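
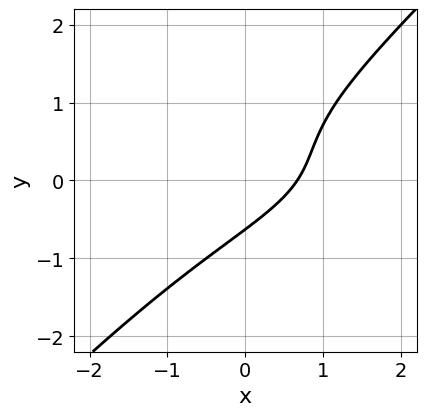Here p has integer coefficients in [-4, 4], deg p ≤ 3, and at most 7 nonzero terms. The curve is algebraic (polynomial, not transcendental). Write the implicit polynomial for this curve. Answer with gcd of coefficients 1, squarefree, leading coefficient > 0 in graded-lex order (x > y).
First, degree: a generic line meets the curve in up to 3 points, so deg p = 3.
Finally, putting this together gives p.

3*x*y^2 - 3*y^3 + 3*x - 2*y - 2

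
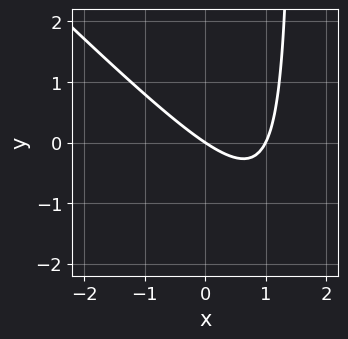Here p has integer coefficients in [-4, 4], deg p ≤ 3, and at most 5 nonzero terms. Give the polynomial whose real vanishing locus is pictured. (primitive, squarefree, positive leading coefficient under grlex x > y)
First, the degree is 2 — a generic line meets the curve in up to 2 points.
Then, against the integer gridlines: among the integer gridlines, it crosses the x-axis at x ∈ {0, 1}; it crosses the y-axis at the gridline y = 0.
Finally, putting this together gives p.

2*x^2 + 2*x*y - 2*x - 3*y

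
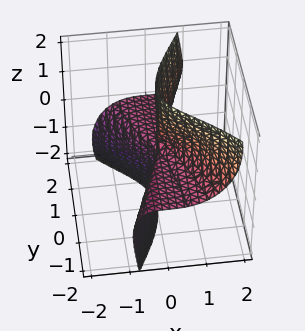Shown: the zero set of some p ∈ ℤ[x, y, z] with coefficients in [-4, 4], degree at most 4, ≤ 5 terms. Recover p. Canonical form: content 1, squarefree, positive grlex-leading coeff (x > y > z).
3*x^3 + 2*x*y*z + 3*x*z^2 - 2*y^2*z - x*z

1. The degree is 3 — a generic line meets the surface in up to 3 points.
2. From the visible intercepts: one x-axis crossing is at x = 0; every point of the y-axis in the box is on the surface; every point of the z-axis in the box is on the surface.
3. Together with the visible shape, these determine p as stated.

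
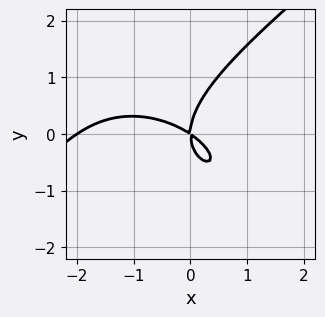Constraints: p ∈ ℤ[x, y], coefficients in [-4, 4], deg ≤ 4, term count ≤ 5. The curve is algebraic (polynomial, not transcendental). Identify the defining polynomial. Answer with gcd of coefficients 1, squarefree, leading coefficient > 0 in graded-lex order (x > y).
x^3 - 2*y^3 + 2*x^2 + 3*x*y

1. The degree is 3 — no degree-2 curve has this shape.
2. From the visible intercepts: among the integer gridlines, it crosses the x-axis at x ∈ {-2, 0}; it meets the y-axis at y = 0 (among the integer gridlines).
3. Assembling these constraints gives the stated polynomial.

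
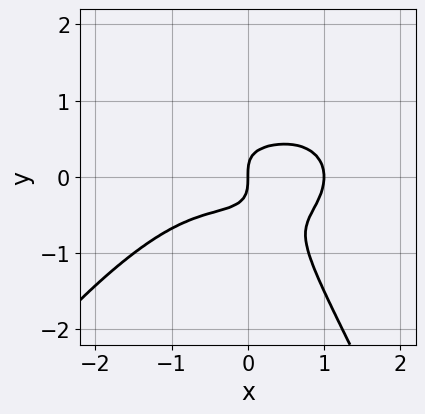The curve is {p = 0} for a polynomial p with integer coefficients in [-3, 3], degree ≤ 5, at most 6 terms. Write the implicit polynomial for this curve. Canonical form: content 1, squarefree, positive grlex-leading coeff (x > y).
x^4 + 3*x*y^2 + 2*y^3 - x

First, the degree is 4 — a generic line meets the curve in up to 4 points.
Then, from the axis intercepts and sections: the x-axis gridline crossings are at x ∈ {0, 1}; one y-axis crossing is at y = 0.
Finally, solving for integer coefficients yields p as stated.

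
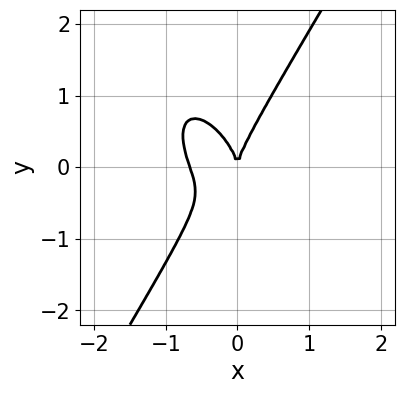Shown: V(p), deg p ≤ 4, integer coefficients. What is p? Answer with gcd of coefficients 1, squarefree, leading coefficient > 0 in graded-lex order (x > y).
3*x^3 + x^2*y - y^3 + 2*x^2

First, deg p = 3.
Then, reading off the gridlines: it meets the y-axis at y = 0 (among the integer gridlines); one x-axis crossing is at x = 0.
Finally, solving for integer coefficients yields p as stated.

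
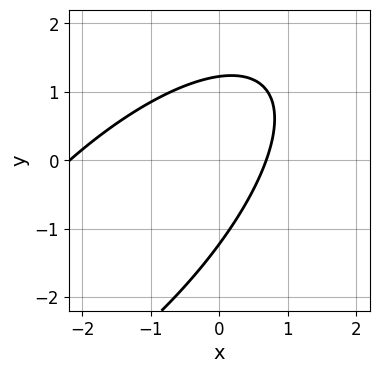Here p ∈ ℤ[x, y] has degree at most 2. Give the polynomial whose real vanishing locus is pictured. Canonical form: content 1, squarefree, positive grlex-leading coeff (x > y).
1. Degree: the shape is more complex than any degree-1 curve, so deg p = 2.
2. Solving for integer coefficients yields p as stated.

2*x^2 - 3*x*y + 2*y^2 + 3*x - 3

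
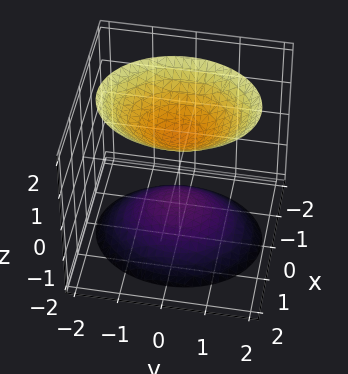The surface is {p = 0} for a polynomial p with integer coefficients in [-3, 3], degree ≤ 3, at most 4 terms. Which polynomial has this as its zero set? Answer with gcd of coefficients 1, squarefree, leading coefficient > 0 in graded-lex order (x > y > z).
3*x^2 + 2*y^2 - 2*z^2 + 2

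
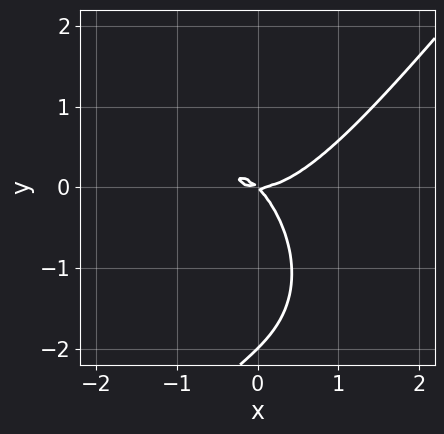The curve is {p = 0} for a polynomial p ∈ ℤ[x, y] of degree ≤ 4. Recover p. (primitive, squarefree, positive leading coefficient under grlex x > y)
2*x^3 - y^3 - 2*x*y - 2*y^2

(a) The degree is 3 — the shape is more complex than any degree-2 curve.
(b) Checking where it meets the axes: it crosses the x-axis at the gridline x = 0; among the integer gridlines, it crosses the y-axis at y ∈ {-2, 0}.
(c) Matching integer coefficients to the picture gives p.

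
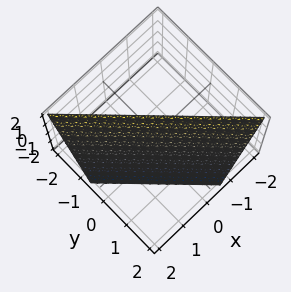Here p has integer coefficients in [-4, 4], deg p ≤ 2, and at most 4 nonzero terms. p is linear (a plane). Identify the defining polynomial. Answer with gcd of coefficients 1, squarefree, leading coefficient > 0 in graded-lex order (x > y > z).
1. deg p = 1. Every cross-section is a straight line — this is a plane.
2. Observable constraints: it meets the z-axis at z = 2 (among the integer gridlines).
3. Matching integer coefficients to the picture gives p.

3*x + 3*y + z - 2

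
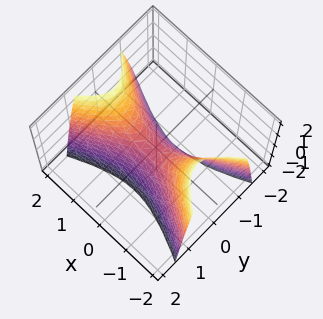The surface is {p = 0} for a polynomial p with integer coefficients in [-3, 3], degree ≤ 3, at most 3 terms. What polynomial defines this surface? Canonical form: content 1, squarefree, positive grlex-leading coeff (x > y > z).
(a) The degree is 2 — a hyperbolic paraboloid; a quadric.
(b) Symmetries: it's symmetric under y → −y, forcing even powers of y; the x ↦ −x reflection is a symmetry, so x appears only in even powers.
(c) Reading off the gridlines: one y-axis crossing is at y = 0; it crosses the z-axis at the gridline z = 0.
(d) Together with the visible shape, these determine p as stated.

x^2 - 3*y^2 - z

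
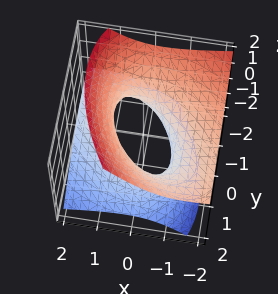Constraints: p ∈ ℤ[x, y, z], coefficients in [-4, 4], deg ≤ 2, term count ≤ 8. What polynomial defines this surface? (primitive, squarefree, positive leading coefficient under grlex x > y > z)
x^2 + x*y + 2*x*z + y^2 - 2*z^2 - 1

(a) deg p = 2. A generic line meets the surface in up to 2 points.
(b) Observable constraints: the y-axis gridline crossings are at y ∈ {-1, 1}; among the integer gridlines, it crosses the x-axis at x ∈ {-1, 1}.
(c) Together with the visible shape, these determine p as stated.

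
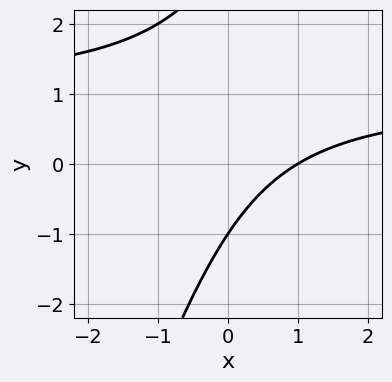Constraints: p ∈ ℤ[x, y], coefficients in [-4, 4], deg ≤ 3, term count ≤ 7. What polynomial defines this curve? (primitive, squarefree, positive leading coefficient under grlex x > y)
First, degree: no degree-1 curve has this shape, so deg p = 2.
Then, observable constraints: it meets the x-axis at x = 1 (among the integer gridlines); it crosses the y-axis at the gridline y = -1.
Finally, putting this together gives p.

3*x*y - y^2 - 3*x + 2*y + 3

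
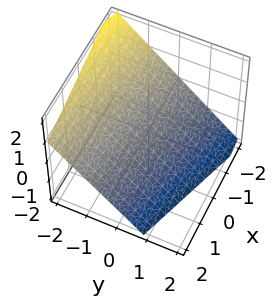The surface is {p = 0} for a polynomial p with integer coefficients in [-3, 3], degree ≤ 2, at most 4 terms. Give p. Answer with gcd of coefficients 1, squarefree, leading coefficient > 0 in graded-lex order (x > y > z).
The degree is 1 — every cross-section is a straight line — this is a plane.
Observable constraints: it crosses the x-axis at the gridline x = -2.
Assembling these constraints gives the stated polynomial.

x + 3*y + 3*z + 2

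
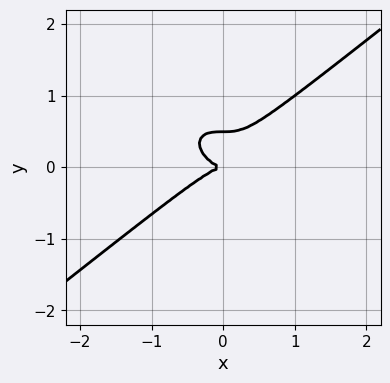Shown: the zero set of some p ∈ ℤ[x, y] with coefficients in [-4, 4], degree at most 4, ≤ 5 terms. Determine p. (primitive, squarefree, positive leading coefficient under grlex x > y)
1. deg p = 3.
2. From the visible intercepts: one y-axis crossing is at y = 0; one x-axis crossing is at x = 0.
3. Assembling these constraints gives the stated polynomial.

x^3 - 2*y^3 + y^2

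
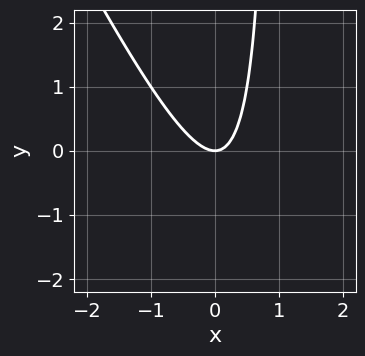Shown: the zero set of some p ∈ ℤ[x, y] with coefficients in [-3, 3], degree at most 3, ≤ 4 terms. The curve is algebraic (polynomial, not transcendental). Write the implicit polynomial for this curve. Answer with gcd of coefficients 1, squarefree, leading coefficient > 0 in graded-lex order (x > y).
First, deg p = 2.
Then, reading off the gridlines: one x-axis crossing is at x = 0; one y-axis crossing is at y = 0.
Finally, solving for integer coefficients yields p as stated.

2*x^2 + x*y - y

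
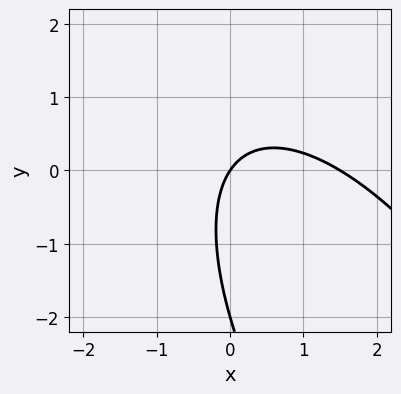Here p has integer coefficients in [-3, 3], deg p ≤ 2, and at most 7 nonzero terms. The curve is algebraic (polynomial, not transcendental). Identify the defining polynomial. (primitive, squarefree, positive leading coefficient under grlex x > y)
First, deg p = 2. The shape is more complex than any degree-1 curve.
Then, reading off the gridlines: it meets the x-axis at x = 0 (among the integer gridlines); among the integer gridlines, it crosses the y-axis at y ∈ {-2, 0}.
Finally, assembling these constraints gives the stated polynomial.

2*x^2 + 2*x*y + y^2 - 3*x + 2*y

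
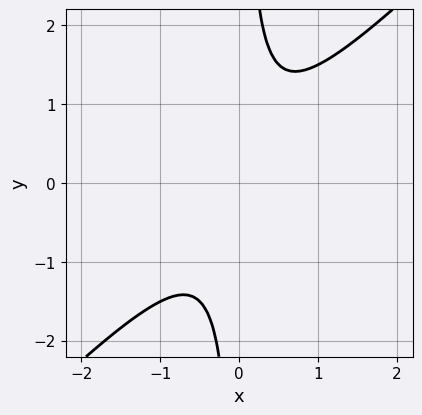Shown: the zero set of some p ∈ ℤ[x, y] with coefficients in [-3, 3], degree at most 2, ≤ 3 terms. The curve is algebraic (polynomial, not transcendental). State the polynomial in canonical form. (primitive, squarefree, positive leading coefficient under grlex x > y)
1. The degree is 2 — a generic line meets the curve in up to 2 points.
2. Against the integer gridlines: the curve avoids every integer x-axis point in the box; no y-intercept at any integer in the box.
3. The integer polynomial consistent with all of this is the stated p.

2*x^2 - 2*x*y + 1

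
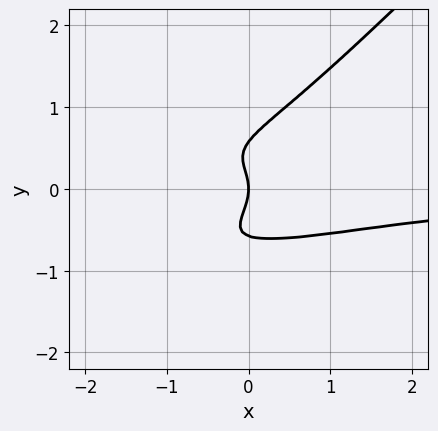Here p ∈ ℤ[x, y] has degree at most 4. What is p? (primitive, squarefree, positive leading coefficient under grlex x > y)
3*x*y^3 - 3*y^4 + x^2*y + y^2 + x

1. Degree: a generic line meets the curve in up to 4 points, so deg p = 4.
2. Reading off the gridlines: it meets the x-axis at x = 0 (among the integer gridlines); one y-axis crossing is at y = 0.
3. Putting this together gives p.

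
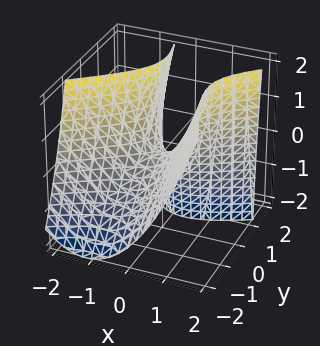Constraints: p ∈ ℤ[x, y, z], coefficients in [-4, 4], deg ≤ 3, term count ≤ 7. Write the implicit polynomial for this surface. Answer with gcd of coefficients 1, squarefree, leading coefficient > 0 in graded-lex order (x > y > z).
3*x^2 - 3*x*y - 2*y^2 + 2*y*z - 2*z

(a) The degree is 2 — a generic line meets the surface in up to 2 points.
(b) From the axis intercepts and sections: it crosses the y-axis at the gridline y = 0; one z-axis crossing is at z = 0; it meets the x-axis at x = 0 (among the integer gridlines).
(c) Assembling these constraints gives the stated polynomial.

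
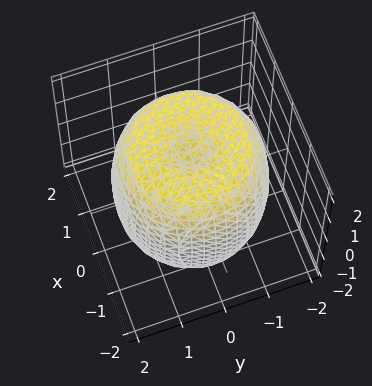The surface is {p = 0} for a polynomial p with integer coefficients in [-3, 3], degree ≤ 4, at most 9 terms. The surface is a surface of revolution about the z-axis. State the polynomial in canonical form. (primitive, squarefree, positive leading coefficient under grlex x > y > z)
First, deg p = 4. The shape is more complex than any degree-3 surface.
Next, symmetry: the z-axis is an axis of rotation, so x and y enter only as x² + y².
Next, reading off the gridlines: a circular section at z = 1 has radius between 1 and 2.
Finally, these observations pin down the coefficients.

x^4 + 2*x^2*y^2 + y^4 - 2*x^2 - 2*y^2 + z^2 - 2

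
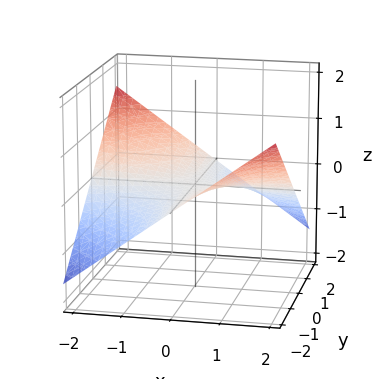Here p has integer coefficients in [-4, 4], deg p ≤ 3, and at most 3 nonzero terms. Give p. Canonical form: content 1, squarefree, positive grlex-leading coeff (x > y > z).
x*y + 3*z

(a) deg p = 2. A saddle surface; a quadric.
(b) Against the integer gridlines: the visible x-axis segment lies entirely on the surface; it crosses the z-axis at the gridline z = 0; every point of the y-axis in the box is on the surface.
(c) The integer polynomial consistent with all of this is the stated p.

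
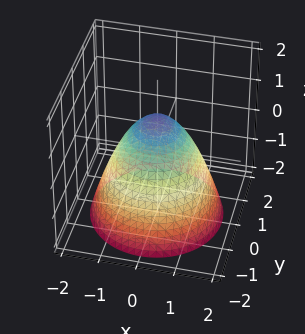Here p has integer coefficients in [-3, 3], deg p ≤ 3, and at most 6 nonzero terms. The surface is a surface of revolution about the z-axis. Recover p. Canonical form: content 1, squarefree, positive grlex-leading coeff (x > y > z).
First, the degree is 2 — a generic line meets the surface in up to 2 points.
Then, by symmetry, the surface is invariant under rotation about z: p = q(x² + y², z).
Then, checking where it meets the axes: the x-axis gridline crossings are at x ∈ {-1, 1}; it meets the z-axis at z = 1 (among the integer gridlines).
Finally, the integer polynomial consistent with all of this is the stated p.

x^2 + y^2 + z - 1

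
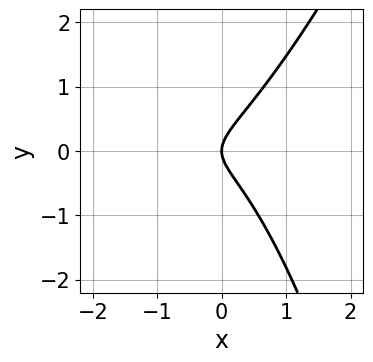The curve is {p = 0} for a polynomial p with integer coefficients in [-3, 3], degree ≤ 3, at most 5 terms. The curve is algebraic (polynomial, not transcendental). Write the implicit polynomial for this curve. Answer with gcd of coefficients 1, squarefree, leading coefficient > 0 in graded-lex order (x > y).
3*x^3 - x^2*y + 3*x^2 - 3*y^2 + 2*x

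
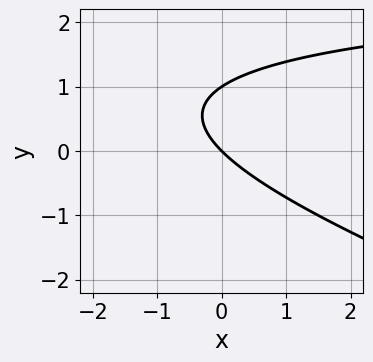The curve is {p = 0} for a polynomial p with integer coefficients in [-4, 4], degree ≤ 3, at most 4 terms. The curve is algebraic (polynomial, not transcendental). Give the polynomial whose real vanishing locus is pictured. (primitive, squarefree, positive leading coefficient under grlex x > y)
(a) The degree is 2 — no degree-1 curve has this shape.
(b) Observable constraints: one x-axis crossing is at x = 0; among the integer gridlines, it crosses the y-axis at y ∈ {0, 1}.
(c) Matching integer coefficients to the picture gives p.

x*y + 3*y^2 - 3*x - 3*y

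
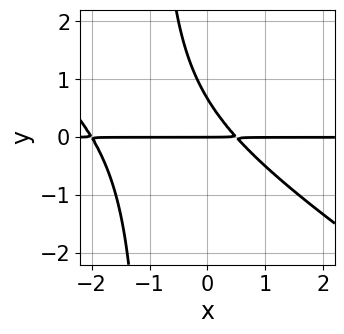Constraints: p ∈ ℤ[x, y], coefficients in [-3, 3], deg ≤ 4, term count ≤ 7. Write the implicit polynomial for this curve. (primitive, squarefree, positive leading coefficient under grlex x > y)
deg p = 3. A generic line meets the curve in up to 3 points.
From the axis intercepts and sections: it meets the y-axis at y = 0 (among the integer gridlines); every point of the x-axis in the box is on the curve.
Putting this together gives p.

2*x^2*y + 3*x*y^2 + 3*x*y + 3*y^2 - 2*y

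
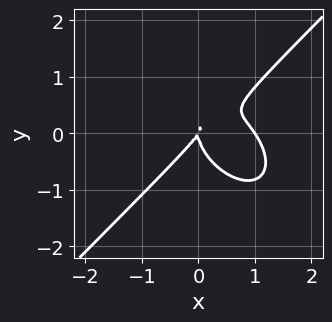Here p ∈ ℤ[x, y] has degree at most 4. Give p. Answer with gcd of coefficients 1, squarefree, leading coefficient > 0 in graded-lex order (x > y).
3*x^3 - 3*y^3 - 3*x^2 + 2*x*y

(a) Degree: the shape is more complex than any degree-2 curve, so deg p = 3.
(b) From the visible intercepts: one y-axis crossing is at y = 0; among the integer gridlines, it crosses the x-axis at x ∈ {0, 1}.
(c) Together with the visible shape, these determine p as stated.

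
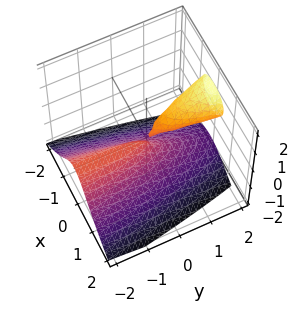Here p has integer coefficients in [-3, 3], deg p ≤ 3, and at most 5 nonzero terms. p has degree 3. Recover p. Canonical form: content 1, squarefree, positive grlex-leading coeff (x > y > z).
z^3 + 3*x^2 - y*z

1. The picture has 2 separate pieces.
2. Degree: a generic line meets the surface in up to 3 points, so deg p = 3.
3. From the visible intercepts: it meets the z-axis at z = 0 (among the integer gridlines); the visible y-axis segment lies entirely on the surface; it meets the x-axis at x = 0 (among the integer gridlines).
4. The integer polynomial consistent with all of this is the stated p.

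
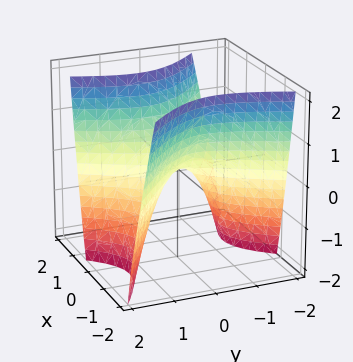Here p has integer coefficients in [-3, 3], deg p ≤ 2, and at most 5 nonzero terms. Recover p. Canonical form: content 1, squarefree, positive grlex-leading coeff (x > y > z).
The degree is 2 — no degree-1 surface has this shape.
From the axis intercepts and sections: it crosses the z-axis at the gridline z = 0; one y-axis crossing is at y = 0; it crosses the x-axis at the gridline x = 0.
Putting this together gives p.

3*x^2 + 2*x*y - 2*y^2 - 2*z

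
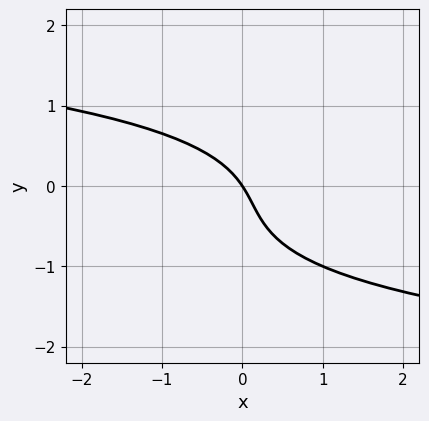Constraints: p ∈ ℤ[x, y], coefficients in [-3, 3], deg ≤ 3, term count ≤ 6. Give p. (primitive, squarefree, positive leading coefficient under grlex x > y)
3*y^3 + 2*y^2 + 3*x + 2*y

First, degree: no degree-2 curve has this shape, so deg p = 3.
Next, from the axis intercepts and sections: it meets the x-axis at x = 0 (among the integer gridlines); it crosses the y-axis at the gridline y = 0.
Finally, together with the visible shape, these determine p as stated.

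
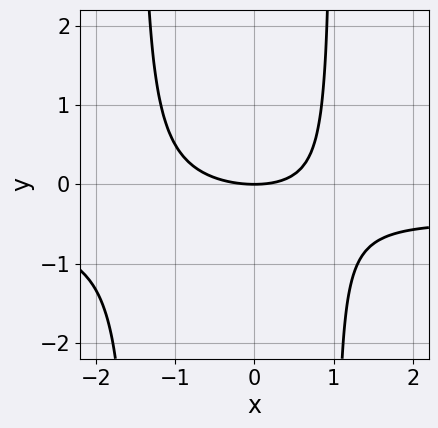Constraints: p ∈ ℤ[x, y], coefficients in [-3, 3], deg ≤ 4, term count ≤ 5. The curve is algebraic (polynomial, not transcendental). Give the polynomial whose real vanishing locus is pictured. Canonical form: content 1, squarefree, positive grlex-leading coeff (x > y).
2*x^2*y + x^2 + x*y - 3*y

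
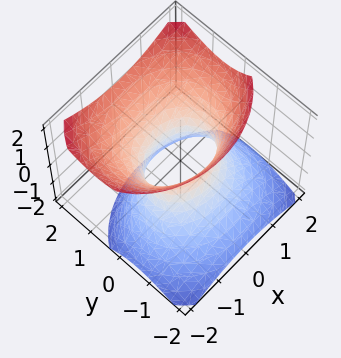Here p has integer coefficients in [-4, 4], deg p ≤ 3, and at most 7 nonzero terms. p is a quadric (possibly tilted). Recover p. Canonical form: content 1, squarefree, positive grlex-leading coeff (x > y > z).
2*x^2 + 3*y^2 - 2*y*z - 2*z^2 - 2

1. Degree: the shape is more complex than any degree-1 surface, so deg p = 2.
2. Reading off the gridlines: no z-intercept at any integer in the box; the x-axis gridline crossings are at x ∈ {-1, 1}.
3. Matching integer coefficients to the picture gives p.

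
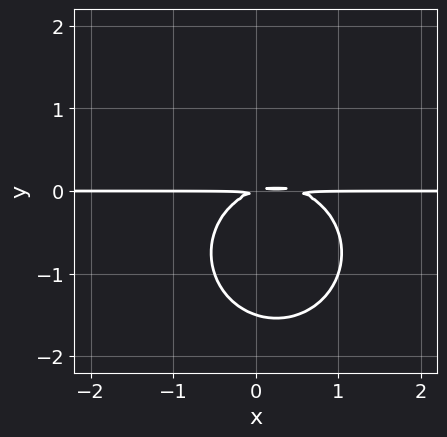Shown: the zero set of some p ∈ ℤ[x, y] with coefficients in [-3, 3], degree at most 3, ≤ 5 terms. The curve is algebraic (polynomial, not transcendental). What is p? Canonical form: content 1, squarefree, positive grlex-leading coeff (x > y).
1. The degree is 3 — a generic line meets the curve in up to 3 points.
2. Reading off the gridlines: every point of the x-axis in the box is on the curve.
3. Putting this together gives p.

2*x^2*y + 2*y^3 - x*y + 3*y^2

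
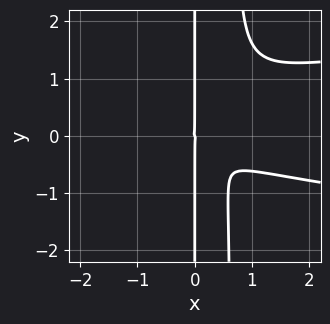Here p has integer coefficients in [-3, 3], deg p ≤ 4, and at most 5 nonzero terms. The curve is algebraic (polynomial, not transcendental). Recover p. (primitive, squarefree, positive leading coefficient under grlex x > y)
3*x^2*y^2 - x^3 - x^2*y - 2*x*y^2

(a) Degree: no degree-3 curve has this shape, so deg p = 4.
(b) From the visible intercepts: the visible y-axis segment lies entirely on the curve; it crosses the x-axis at the gridline x = 0.
(c) Fitting integer coefficients to these (and the overall shape) gives p.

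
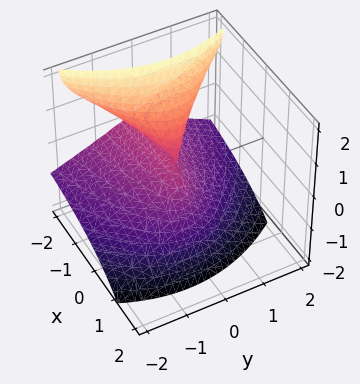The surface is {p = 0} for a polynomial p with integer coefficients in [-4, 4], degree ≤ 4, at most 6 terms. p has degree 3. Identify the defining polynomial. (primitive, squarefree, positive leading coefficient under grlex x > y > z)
3*x*z^2 + 2*z^3 + 2*y^2 - y*z

1. Degree: a generic line meets the surface in up to 3 points, so deg p = 3.
2. Reading off the gridlines: it meets the z-axis at z = 0 (among the integer gridlines); the visible x-axis segment lies entirely on the surface; it meets the y-axis at y = 0 (among the integer gridlines).
3. Solving for integer coefficients yields p as stated.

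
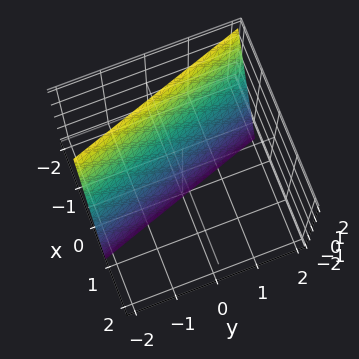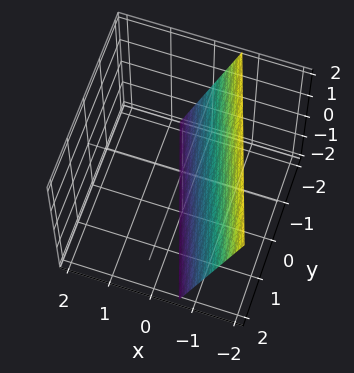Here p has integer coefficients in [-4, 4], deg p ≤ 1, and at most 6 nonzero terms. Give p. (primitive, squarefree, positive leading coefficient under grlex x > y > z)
(a) Degree: the surface is flat (a plane), so deg p = 1.
(b) From the axis intercepts and sections: one y-axis crossing is at y = -2; one z-axis crossing is at z = -2.
(c) Putting this together gives p.

3*x + y + z + 2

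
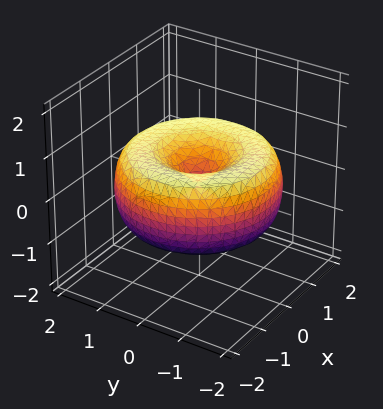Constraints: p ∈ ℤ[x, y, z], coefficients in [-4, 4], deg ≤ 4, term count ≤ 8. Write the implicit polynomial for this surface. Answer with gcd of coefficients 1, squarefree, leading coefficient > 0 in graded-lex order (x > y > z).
x^4 + 2*x^2*y^2 + y^4 - 3*x^2 - 3*y^2 + 3*z^2

1. The degree is 4 — no degree-3 surface has this shape.
2. Symmetries: rotational symmetry about the z-axis ⇒ p depends on x, y only through x² + y².
3. Observable constraints: a circular section at z = 0 has radius between 1 and 2; it meets the x-axis at x = 0 (among the integer gridlines).
4. The integer polynomial consistent with all of this is the stated p.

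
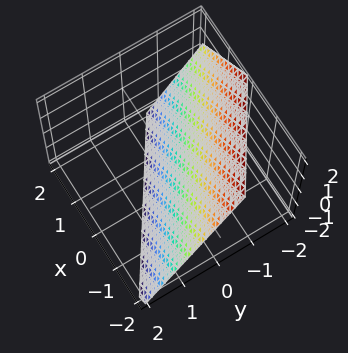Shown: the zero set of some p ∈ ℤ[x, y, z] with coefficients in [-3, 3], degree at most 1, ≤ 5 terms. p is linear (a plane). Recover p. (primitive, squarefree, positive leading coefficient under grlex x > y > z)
1. Degree: every cross-section is a straight line — this is a plane, so deg p = 1.
2. Against the integer gridlines: it crosses the x-axis at the gridline x = -1; it meets the z-axis at z = -1 (among the integer gridlines).
3. The integer polynomial consistent with all of this is the stated p.

2*x + 3*y + 2*z + 2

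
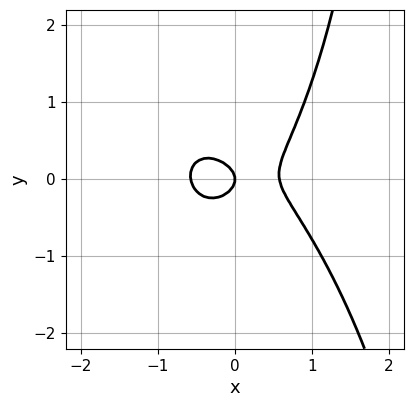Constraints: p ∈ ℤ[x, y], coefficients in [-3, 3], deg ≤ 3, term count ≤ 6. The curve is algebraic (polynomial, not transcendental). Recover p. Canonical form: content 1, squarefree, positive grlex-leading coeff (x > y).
Degree: no degree-2 curve has this shape, so deg p = 3.
Reading off the gridlines: it meets the y-axis at y = 0 (among the integer gridlines); one x-axis crossing is at x = 0.
Fitting integer coefficients to these (and the overall shape) gives p.

3*x^3 + x^2*y + x*y^2 - 3*y^2 - x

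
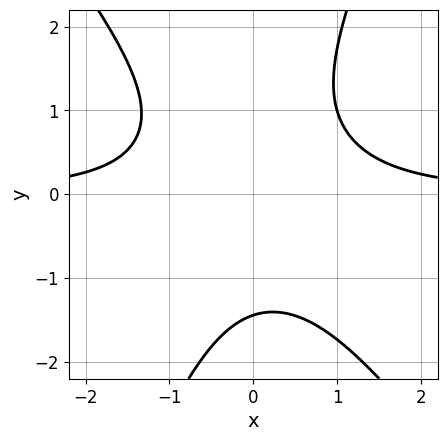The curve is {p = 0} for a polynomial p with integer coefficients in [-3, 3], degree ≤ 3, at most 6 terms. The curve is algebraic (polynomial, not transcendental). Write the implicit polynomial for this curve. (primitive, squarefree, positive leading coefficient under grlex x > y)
3*x^2*y + x*y^2 - y^3 - 3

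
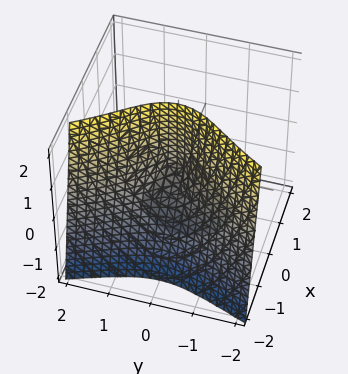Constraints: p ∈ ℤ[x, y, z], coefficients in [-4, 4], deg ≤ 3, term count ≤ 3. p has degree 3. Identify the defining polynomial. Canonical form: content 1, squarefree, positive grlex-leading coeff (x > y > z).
(a) There are 2 components. Treating them together as one polynomial.
(b) The degree is 3 — no degree-2 surface has this shape.
(c) Against the integer gridlines: one x-axis crossing is at x = 0; it crosses the y-axis at the gridline y = 0; every point of the z-axis in the box is on the surface.
(d) Assembling these constraints gives the stated polynomial.

x^3 + x*z + y^2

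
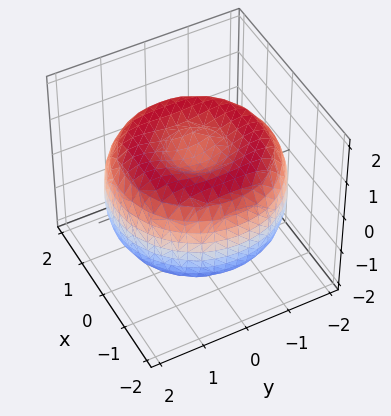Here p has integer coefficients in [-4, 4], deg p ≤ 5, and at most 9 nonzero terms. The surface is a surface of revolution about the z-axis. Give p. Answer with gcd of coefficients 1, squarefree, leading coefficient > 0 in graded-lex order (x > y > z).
x^4 + 2*x^2*y^2 + y^4 - 3*x^2 - 3*y^2 + 3*z^2 - 2

deg p = 4. The shape is more complex than any degree-3 surface.
By symmetry, the surface is invariant under rotation about z: p = q(x² + y², z).
Checking where it meets the axes: a circular section at z = 0 has radius between 1 and 2.
Together with the visible shape, these determine p as stated.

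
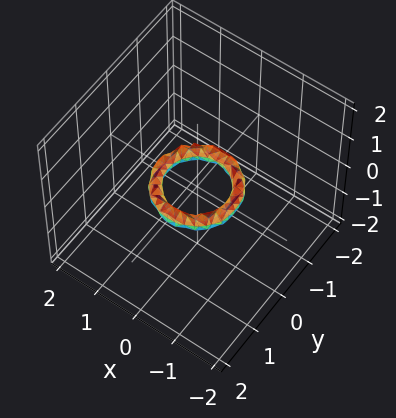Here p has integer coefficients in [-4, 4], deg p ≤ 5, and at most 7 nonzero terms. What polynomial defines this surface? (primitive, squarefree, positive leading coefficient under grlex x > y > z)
First, the degree is 4 — a generic line meets the surface in up to 4 points.
Next, symmetries: the z-axis is an axis of rotation, so x and y enter only as x² + y².
Then, observable constraints: a circular section at z = 0 has radius between 0 and 1; the surface avoids every integer z-axis point in the box; the y-axis gridline crossings are at y ∈ {-1, 1}; among the integer gridlines, it crosses the x-axis at x ∈ {-1, 1}.
Finally, fitting integer coefficients to these (and the overall shape) gives p.

2*x^4 + 4*x^2*y^2 + 2*y^4 - 3*x^2 - 3*y^2 + 2*z^2 + 1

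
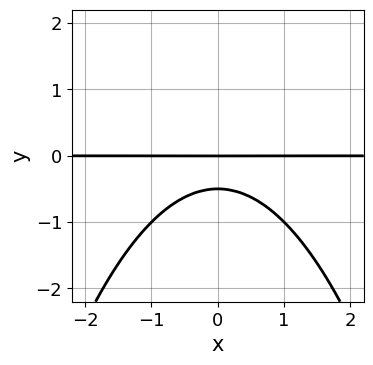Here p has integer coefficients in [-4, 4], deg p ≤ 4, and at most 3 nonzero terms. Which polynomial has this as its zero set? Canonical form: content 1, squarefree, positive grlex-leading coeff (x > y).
x^2*y + 2*y^2 + y

(a) deg p = 3. A generic line meets the curve in up to 3 points.
(b) Symmetries: it's symmetric under x → −x, forcing even powers of x.
(c) Against the integer gridlines: it meets the y-axis at y = 0 (among the integer gridlines); the visible x-axis segment lies entirely on the curve.
(d) Together with the visible shape, these determine p as stated.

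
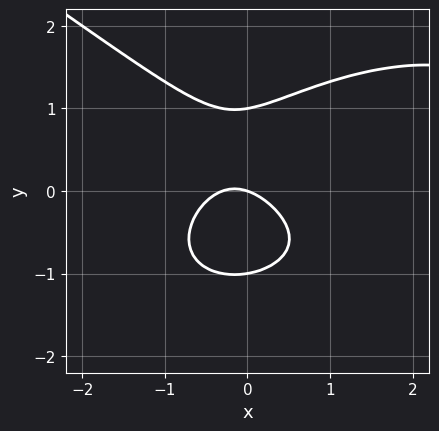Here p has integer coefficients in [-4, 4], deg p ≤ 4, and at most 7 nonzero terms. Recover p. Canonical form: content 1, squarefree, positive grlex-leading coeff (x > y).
x^3 + 3*y^3 - 3*x^2 - x - 3*y

(a) deg p = 3. The shape is more complex than any degree-2 curve.
(b) From the visible intercepts: among the integer gridlines, it crosses the y-axis at y ∈ {-1, 0, 1}; one x-axis crossing is at x = 0.
(c) Putting this together gives p.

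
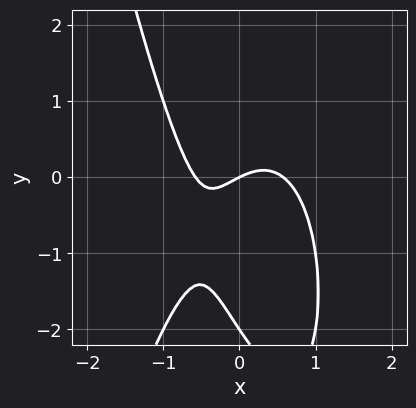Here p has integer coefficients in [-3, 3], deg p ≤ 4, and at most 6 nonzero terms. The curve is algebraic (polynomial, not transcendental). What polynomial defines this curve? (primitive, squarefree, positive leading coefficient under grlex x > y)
First, degree: a generic line meets the curve in up to 3 points, so deg p = 3.
Next, from the axis intercepts and sections: among the integer gridlines, it crosses the y-axis at y ∈ {-2, 0}; one x-axis crossing is at x = 0.
Finally, the integer polynomial consistent with all of this is the stated p.

3*x^3 + x*y + y^2 - x + 2*y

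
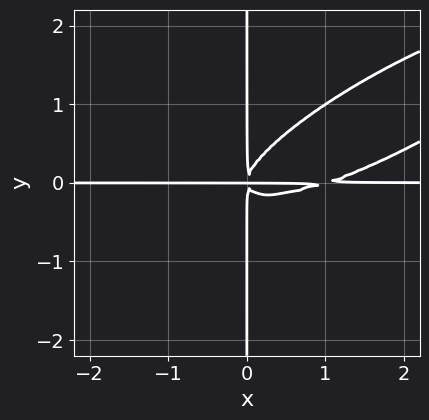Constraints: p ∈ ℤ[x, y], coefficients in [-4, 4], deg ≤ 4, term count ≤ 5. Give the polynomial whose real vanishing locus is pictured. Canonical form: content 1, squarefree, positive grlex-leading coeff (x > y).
First, degree: no degree-3 curve has this shape, so deg p = 4.
Next, checking where it meets the axes: the visible y-axis segment lies entirely on the curve; every point of the x-axis in the box is on the curve.
Finally, solving for integer coefficients yields p as stated.

x^3*y - 3*x^2*y^2 + 3*x*y^3 - x^2*y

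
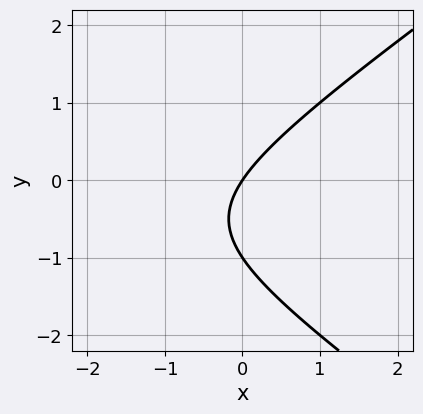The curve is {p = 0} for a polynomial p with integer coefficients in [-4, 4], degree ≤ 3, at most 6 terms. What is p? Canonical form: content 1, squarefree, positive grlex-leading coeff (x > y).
First, degree: a generic line meets the curve in up to 2 points, so deg p = 2.
Then, observable constraints: it meets the x-axis at x = 0 (among the integer gridlines); among the integer gridlines, it crosses the y-axis at y ∈ {-1, 0}.
Finally, solving for integer coefficients yields p as stated.

x^2 - 2*y^2 + 3*x - 2*y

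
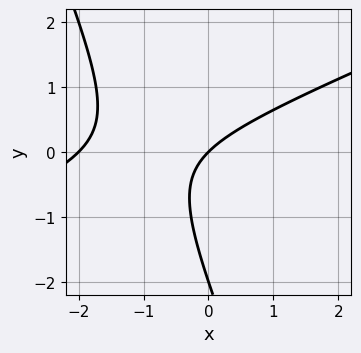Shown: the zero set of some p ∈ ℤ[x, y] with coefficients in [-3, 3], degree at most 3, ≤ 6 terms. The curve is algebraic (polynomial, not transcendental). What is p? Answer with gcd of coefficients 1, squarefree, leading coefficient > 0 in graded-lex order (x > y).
First, degree: a generic line meets the curve in up to 2 points, so deg p = 2.
Then, from the axis intercepts and sections: the y-axis gridline crossings are at y ∈ {-2, 0}; among the integer gridlines, it crosses the x-axis at x ∈ {-2, 0}.
Finally, together with the visible shape, these determine p as stated.

x^2 - 2*x*y - y^2 + 2*x - 2*y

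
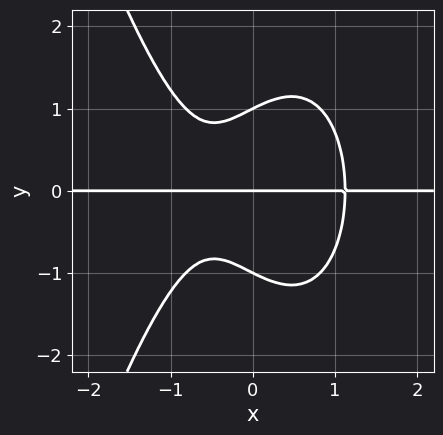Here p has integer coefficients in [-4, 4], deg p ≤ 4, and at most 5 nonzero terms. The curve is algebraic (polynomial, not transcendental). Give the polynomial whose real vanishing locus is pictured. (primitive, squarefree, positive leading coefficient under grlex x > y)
3*x^3*y + 2*y^3 - 2*x*y - 2*y

1. Degree: the shape is more complex than any degree-3 curve, so deg p = 4.
2. Observable constraints: among the integer gridlines, it crosses the y-axis at y ∈ {-1, 0, 1}; every point of the x-axis in the box is on the curve.
3. These observations pin down the coefficients.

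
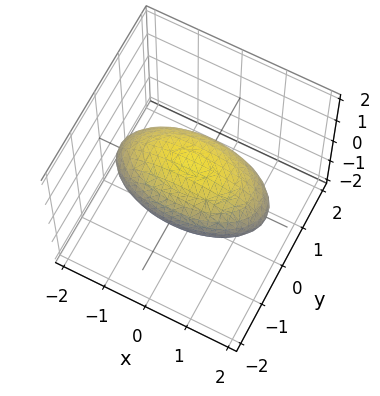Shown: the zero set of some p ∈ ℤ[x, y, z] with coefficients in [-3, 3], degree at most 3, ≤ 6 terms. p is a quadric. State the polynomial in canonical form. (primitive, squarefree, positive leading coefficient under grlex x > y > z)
x^2 + 3*y^2 + 3*z^2 - 3

First, deg p = 2.
Next, symmetries: mirror symmetry y ↦ −y ⇒ only even powers of y; it's symmetric under x → −x, forcing even powers of x; mirror symmetry z ↦ −z ⇒ only even powers of z.
Then, checking where it meets the axes: among the integer gridlines, it crosses the z-axis at z ∈ {-1, 1}; among the integer gridlines, it crosses the y-axis at y ∈ {-1, 1}.
Finally, assembling these constraints gives the stated polynomial.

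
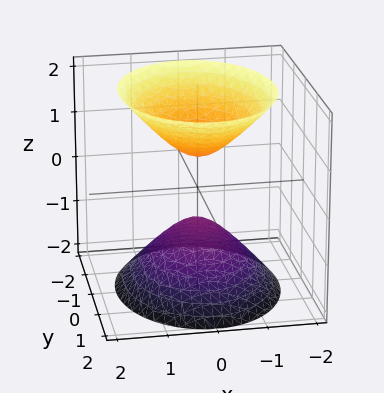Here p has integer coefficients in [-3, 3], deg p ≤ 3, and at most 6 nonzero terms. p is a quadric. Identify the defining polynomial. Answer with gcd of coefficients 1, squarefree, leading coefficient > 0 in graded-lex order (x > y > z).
3*x^2 + 2*y^2 - 2*z^2 + 1

(a) There are 2 components.
(b) The degree is 2 — two separate bowl-shaped sheets opening away from each other; a quadric.
(c) Symmetries: mirror symmetry x ↦ −x ⇒ only even powers of x; the y ↦ −y reflection is a symmetry, so y appears only in even powers; mirror symmetry z ↦ −z ⇒ only even powers of z.
(d) From the axis intercepts and sections: no y-intercept at any integer in the box; it misses every integer gridline on the x-axis.
(e) Assembling these constraints gives the stated polynomial.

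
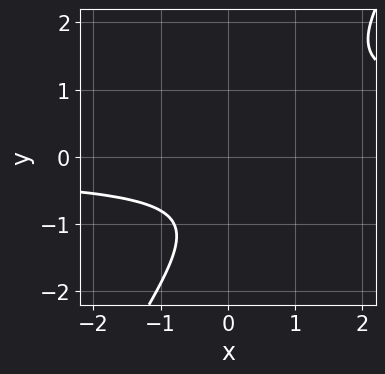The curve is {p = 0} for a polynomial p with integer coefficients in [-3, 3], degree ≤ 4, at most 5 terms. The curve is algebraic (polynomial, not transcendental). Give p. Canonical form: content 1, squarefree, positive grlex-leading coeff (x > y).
First, deg p = 4. A generic line meets the curve in up to 4 points.
Then, from the visible intercepts: the curve avoids every integer x-axis point in the box; it misses every integer gridline on the y-axis.
Finally, these observations pin down the coefficients.

3*x*y^3 - 2*y^4 - 2*x*y^2 - 2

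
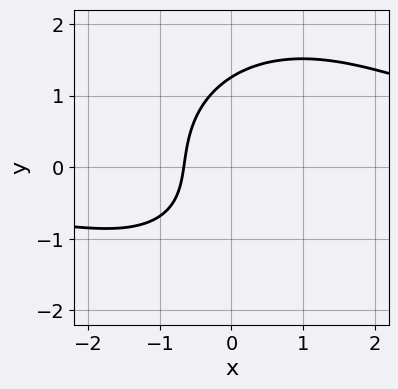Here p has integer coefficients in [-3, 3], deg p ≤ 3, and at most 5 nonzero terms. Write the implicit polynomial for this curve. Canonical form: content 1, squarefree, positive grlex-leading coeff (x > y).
deg p = 3. The shape is more complex than any degree-2 curve.
The integer polynomial consistent with all of this is the stated p.

x^2*y + y^3 - 3*x - 2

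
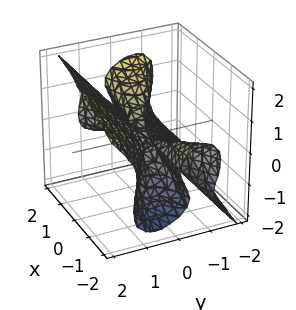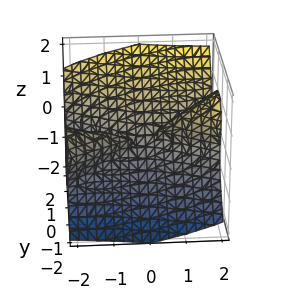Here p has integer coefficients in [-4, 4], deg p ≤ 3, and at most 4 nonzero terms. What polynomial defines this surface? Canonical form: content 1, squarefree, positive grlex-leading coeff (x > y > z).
x^2*y - 2*x*z^2 - 3*y^3 + 3*z^3

The degree is 3 — a generic line meets the surface in up to 3 points.
Checking where it meets the axes: the visible x-axis segment lies entirely on the surface; one z-axis crossing is at z = 0; one y-axis crossing is at y = 0.
Assembling these constraints gives the stated polynomial.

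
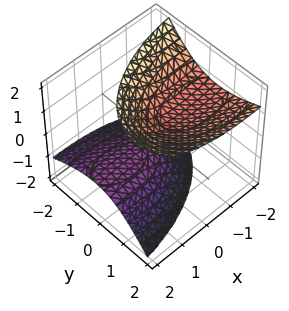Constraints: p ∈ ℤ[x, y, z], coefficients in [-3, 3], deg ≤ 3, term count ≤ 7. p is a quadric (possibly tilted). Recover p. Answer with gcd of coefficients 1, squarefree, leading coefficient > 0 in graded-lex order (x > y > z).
x^2 + 3*x*z + 3*y^2 - 3*y*z - 3*z^2 + 2

First, I count 2 distinct pieces. Treating them together as one polynomial.
Then, degree: no degree-1 surface has this shape, so deg p = 2.
Then, reading off the gridlines: no y-intercept at any integer in the box; it misses every integer gridline on the x-axis.
Finally, assembling these constraints gives the stated polynomial.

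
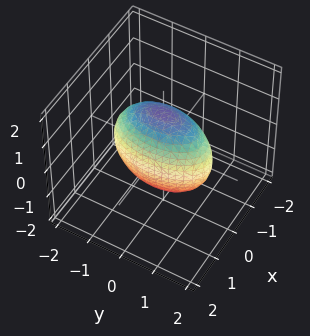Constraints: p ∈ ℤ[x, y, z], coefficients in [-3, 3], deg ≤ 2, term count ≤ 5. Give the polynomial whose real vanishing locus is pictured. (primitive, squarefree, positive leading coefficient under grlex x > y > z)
3*x^2 + y^2 + z^2 - 2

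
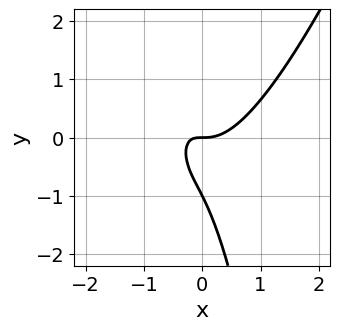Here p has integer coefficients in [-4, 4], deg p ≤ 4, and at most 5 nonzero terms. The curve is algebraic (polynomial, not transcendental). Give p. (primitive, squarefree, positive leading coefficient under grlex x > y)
1. The degree is 3 — a generic line meets the curve in up to 3 points.
2. Observable constraints: it meets the x-axis at x = 0 (among the integer gridlines); among the integer gridlines, it crosses the y-axis at y ∈ {-1, 0}.
3. The integer polynomial consistent with all of this is the stated p.

3*x^3 - x^2*y - 2*x*y - y^2 - y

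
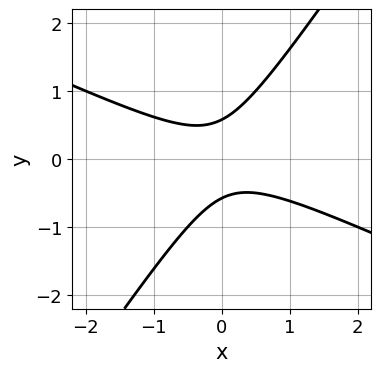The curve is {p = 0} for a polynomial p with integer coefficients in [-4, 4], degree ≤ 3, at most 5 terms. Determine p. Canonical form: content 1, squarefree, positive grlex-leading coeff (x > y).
1. deg p = 2. No degree-1 curve has this shape.
2. Reading off the gridlines: no x-intercept at any integer in the box.
3. Putting this together gives p.

2*x^2 + 3*x*y - 3*y^2 + 1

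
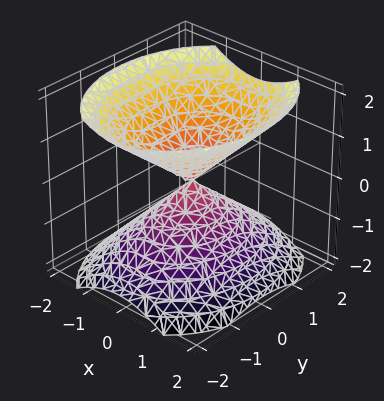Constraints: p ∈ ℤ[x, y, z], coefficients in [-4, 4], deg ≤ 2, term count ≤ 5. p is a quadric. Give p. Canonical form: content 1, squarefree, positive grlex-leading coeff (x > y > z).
3*x^2 + 2*y^2 - 3*z^2

The picture has 2 separate pieces. They look like related sheets of one shape, so recover p as a whole.
Degree: two nappes meeting at a single point; a quadric, so deg p = 2.
Symmetries: the y ↦ −y reflection is a symmetry, so y appears only in even powers; it's symmetric under z → −z, forcing even powers of z; it's symmetric under x → −x, forcing even powers of x.
Checking where it meets the axes: it crosses the y-axis at the gridline y = 0; one z-axis crossing is at z = 0; it crosses the x-axis at the gridline x = 0.
Matching integer coefficients to the picture gives p.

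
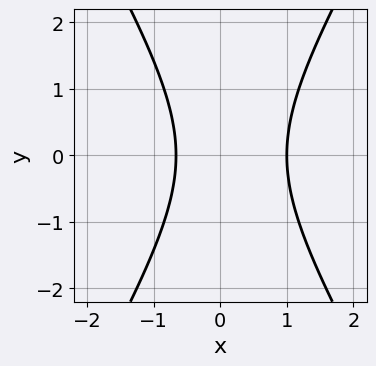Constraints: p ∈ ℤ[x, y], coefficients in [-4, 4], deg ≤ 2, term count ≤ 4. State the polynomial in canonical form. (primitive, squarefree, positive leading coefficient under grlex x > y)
(a) Degree: no degree-1 curve has this shape, so deg p = 2.
(b) Symmetries: the y ↦ −y reflection is a symmetry, so y appears only in even powers.
(c) Against the integer gridlines: it meets the x-axis at x = 1 (among the integer gridlines); the curve avoids every integer y-axis point in the box.
(d) Together with the visible shape, these determine p as stated.

3*x^2 - y^2 - x - 2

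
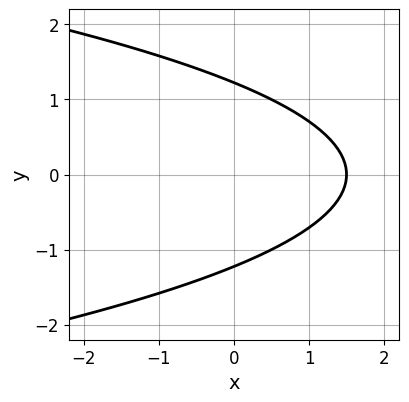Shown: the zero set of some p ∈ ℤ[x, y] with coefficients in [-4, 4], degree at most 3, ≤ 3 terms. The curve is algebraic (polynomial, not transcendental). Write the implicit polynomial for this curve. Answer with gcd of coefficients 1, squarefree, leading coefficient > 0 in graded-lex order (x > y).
2*y^2 + 2*x - 3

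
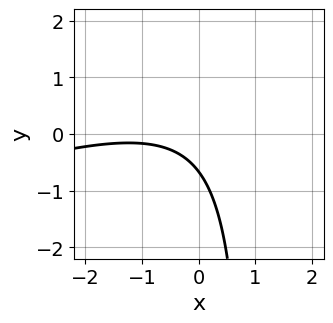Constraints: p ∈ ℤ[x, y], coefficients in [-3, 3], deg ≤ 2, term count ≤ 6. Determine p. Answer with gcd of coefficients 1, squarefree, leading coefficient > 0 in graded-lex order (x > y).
x^2 - 3*x*y + 2*x + 3*y + 2

deg p = 2. The shape is more complex than any degree-1 curve.
Reading off the gridlines: the curve avoids every integer x-axis point in the box.
These observations pin down the coefficients.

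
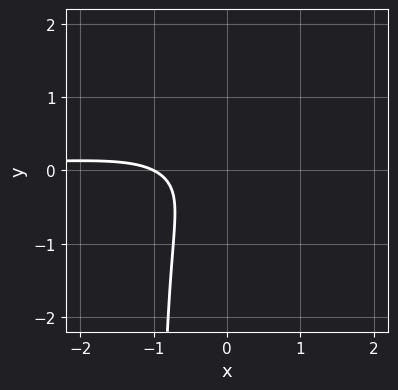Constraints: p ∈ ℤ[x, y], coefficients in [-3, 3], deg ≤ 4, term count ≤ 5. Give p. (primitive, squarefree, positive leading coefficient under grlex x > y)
1. deg p = 3.
2. Checking where it meets the axes: it misses every integer gridline on the y-axis; it crosses the x-axis at the gridline x = -1.
3. Putting this together gives p.

2*x^2*y + 3*x*y^2 + 3*y^2 + x + 1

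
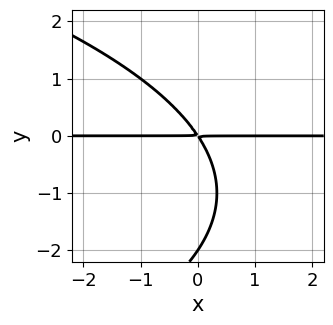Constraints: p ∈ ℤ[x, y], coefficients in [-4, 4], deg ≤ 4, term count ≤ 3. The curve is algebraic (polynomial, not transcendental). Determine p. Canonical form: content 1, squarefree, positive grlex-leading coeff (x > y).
y^3 + 3*x*y + 2*y^2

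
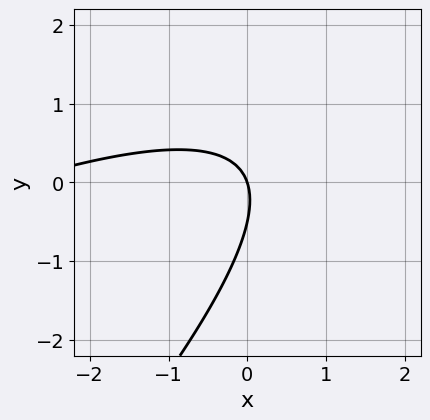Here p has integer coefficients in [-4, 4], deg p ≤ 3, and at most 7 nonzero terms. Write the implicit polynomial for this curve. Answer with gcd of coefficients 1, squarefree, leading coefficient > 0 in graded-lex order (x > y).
x^2 - 3*x*y + 2*y^2 + 3*x + y

1. Degree: a generic line meets the curve in up to 2 points, so deg p = 2.
2. From the visible intercepts: it meets the y-axis at y = 0 (among the integer gridlines); it meets the x-axis at x = 0 (among the integer gridlines).
3. Solving for integer coefficients yields p as stated.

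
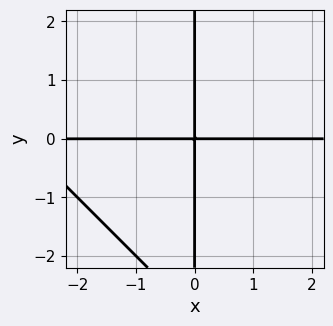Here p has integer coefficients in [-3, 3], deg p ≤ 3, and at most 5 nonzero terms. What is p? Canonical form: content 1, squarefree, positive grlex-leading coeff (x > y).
(a) Degree: a generic line meets the curve in up to 3 points, so deg p = 3.
(b) Checking where it meets the axes: the visible x-axis segment lies entirely on the curve; every point of the y-axis in the box is on the curve.
(c) These observations pin down the coefficients.

x^2*y + x*y^2 + 3*x*y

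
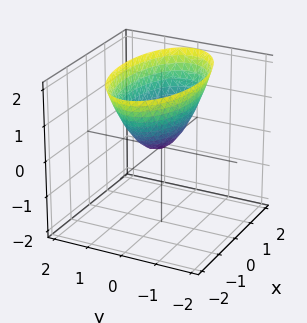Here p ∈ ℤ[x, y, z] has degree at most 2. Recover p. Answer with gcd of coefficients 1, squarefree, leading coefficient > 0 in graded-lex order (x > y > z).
x^2 + 3*y^2 - 2*z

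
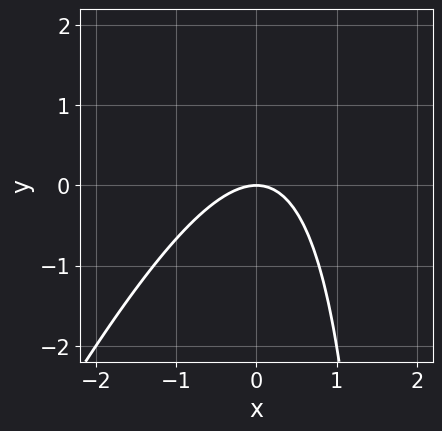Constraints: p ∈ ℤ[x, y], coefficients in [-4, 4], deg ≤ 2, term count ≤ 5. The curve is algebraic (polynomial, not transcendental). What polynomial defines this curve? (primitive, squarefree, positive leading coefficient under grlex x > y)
2*x^2 - x*y + 2*y

First, deg p = 2.
Next, from the visible intercepts: it meets the y-axis at y = 0 (among the integer gridlines); it crosses the x-axis at the gridline x = 0.
Finally, fitting integer coefficients to these (and the overall shape) gives p.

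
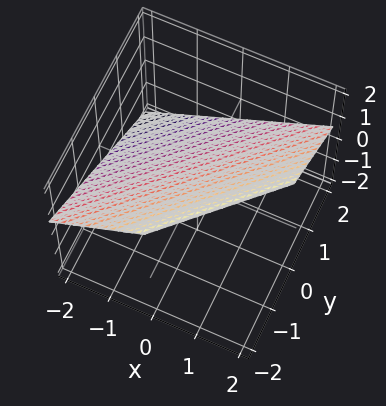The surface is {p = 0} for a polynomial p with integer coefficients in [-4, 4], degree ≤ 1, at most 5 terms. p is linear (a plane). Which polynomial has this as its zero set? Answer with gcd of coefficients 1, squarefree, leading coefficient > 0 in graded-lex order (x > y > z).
The degree is 1 — the surface is flat (a plane).
Observable constraints: it crosses the y-axis at the gridline y = 1; it meets the x-axis at x = -1 (among the integer gridlines).
Together with the visible shape, these determine p as stated.

2*x - 2*y - 3*z + 2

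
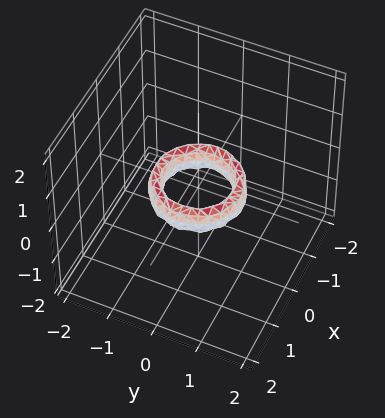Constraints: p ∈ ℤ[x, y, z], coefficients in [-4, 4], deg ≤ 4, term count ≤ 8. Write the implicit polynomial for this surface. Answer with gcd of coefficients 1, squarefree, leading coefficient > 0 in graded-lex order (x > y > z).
First, the degree is 4 — no degree-3 surface has this shape.
Then, by symmetry, every cross-section ⟂ z is a circle, so x, y appear only via x² + y².
Next, against the integer gridlines: it misses every integer gridline on the z-axis; the x-axis gridline crossings are at x ∈ {-1, 1}; a circular section at z = 0 has radius between 0 and 1.
Finally, together with the visible shape, these determine p as stated.

2*x^4 + 4*x^2*y^2 + 2*y^4 - 3*x^2 - 3*y^2 + z^2 + 1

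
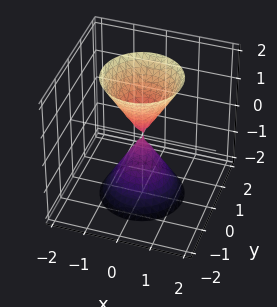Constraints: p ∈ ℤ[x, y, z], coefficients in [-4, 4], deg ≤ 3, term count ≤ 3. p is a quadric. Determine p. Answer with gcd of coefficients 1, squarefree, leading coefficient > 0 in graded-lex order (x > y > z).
The picture has 2 separate pieces.
Degree: two nappes meeting at a single point; a quadric, so deg p = 2.
Symmetries: it's symmetric under z → −z, forcing even powers of z; the surface is invariant under rotation about z: p = q(x² + y², z).
From the visible intercepts: it crosses the z-axis at the gridline z = 0; one x-axis crossing is at x = 0; one y-axis crossing is at y = 0.
Solving for integer coefficients yields p as stated.

3*x^2 + 3*y^2 - z^2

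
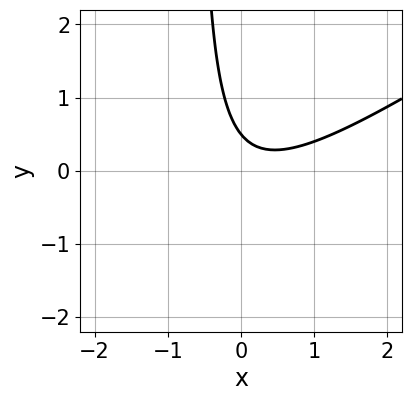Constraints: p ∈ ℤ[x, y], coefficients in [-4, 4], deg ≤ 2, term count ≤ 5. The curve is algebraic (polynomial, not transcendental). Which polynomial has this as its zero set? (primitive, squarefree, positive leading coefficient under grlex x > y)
(a) Degree: no degree-1 curve has this shape, so deg p = 2.
(b) Against the integer gridlines: no x-intercept at any integer in the box.
(c) Solving for integer coefficients yields p as stated.

2*x^2 - 3*x*y - x - 2*y + 1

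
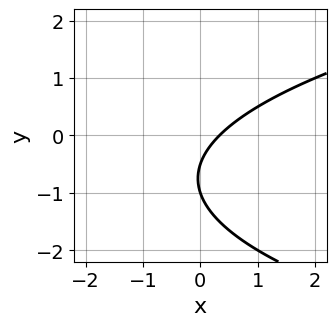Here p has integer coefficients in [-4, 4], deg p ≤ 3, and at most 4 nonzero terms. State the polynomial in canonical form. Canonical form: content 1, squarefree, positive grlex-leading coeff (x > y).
2*y^2 - 3*x + 3*y + 1

(a) The degree is 2 — no degree-1 curve has this shape.
(b) From the axis intercepts and sections: it crosses the y-axis at the gridline y = -1.
(c) Putting this together gives p.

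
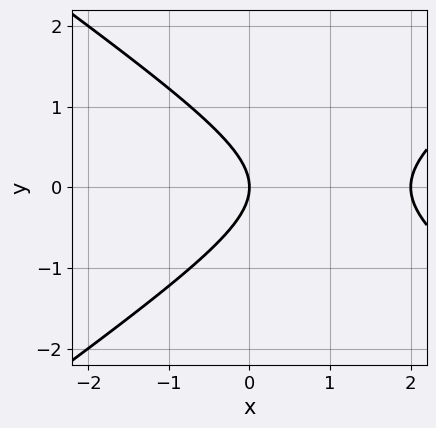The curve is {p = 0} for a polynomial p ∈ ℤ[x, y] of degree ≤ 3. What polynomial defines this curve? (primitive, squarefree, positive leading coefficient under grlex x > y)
x^2 - 2*y^2 - 2*x

(a) The degree is 2 — a generic line meets the curve in up to 2 points.
(b) Symmetries: mirror symmetry y ↦ −y ⇒ only even powers of y.
(c) From the axis intercepts and sections: one y-axis crossing is at y = 0; among the integer gridlines, it crosses the x-axis at x ∈ {0, 2}.
(d) Fitting integer coefficients to these (and the overall shape) gives p.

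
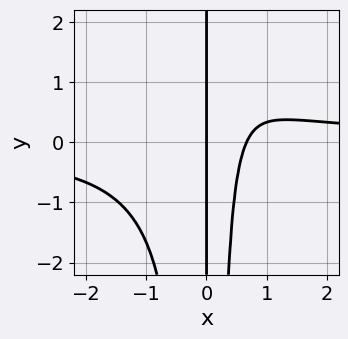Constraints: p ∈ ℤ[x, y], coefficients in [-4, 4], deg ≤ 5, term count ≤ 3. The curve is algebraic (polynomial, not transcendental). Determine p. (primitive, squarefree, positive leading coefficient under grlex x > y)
(a) The degree is 4 — no degree-3 curve has this shape.
(b) Reading off the gridlines: every point of the y-axis in the box is on the curve; it meets the x-axis at x = 0 (among the integer gridlines).
(c) Fitting integer coefficients to these (and the overall shape) gives p.

3*x^3*y - 3*x^2 + 2*x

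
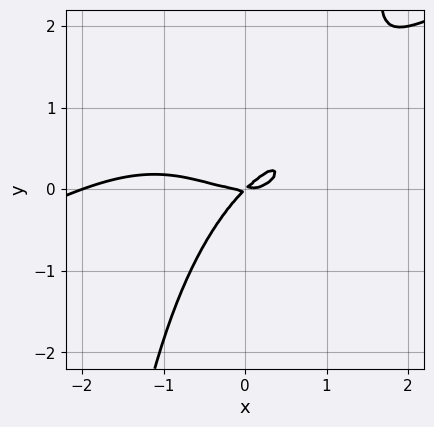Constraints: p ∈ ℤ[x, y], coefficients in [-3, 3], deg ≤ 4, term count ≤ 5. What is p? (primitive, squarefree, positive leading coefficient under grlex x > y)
First, the degree is 4 — the shape is more complex than any degree-3 curve.
Then, against the integer gridlines: the x-axis gridline crossings are at x ∈ {-2, 0}; it crosses the y-axis at the gridline y = 0.
Finally, together with the visible shape, these determine p as stated.

x^4 - 2*x^3*y + 2*x^3 - 3*x*y + 3*y^2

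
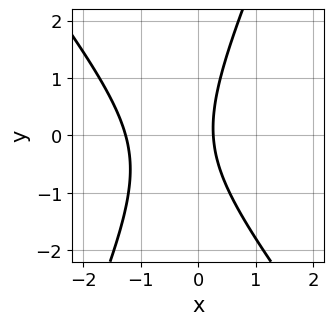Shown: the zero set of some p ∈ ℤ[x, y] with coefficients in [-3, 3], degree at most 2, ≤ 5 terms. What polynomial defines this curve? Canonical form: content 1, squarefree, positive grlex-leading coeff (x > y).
3*x^2 + x*y - y^2 + 3*x - 1

First, deg p = 2. A generic line meets the curve in up to 2 points.
Then, from the visible intercepts: it misses every integer gridline on the y-axis.
Finally, together with the visible shape, these determine p as stated.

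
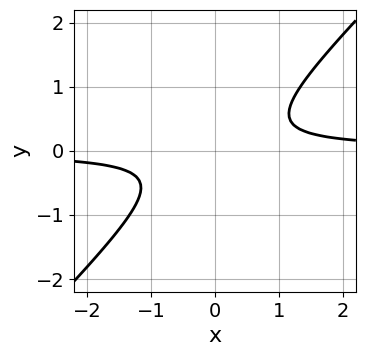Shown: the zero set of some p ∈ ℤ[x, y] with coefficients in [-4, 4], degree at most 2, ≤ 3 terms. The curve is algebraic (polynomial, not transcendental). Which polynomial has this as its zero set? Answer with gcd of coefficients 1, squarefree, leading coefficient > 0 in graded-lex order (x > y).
3*x*y - 3*y^2 - 1

(a) deg p = 2.
(b) Checking where it meets the axes: it misses every integer gridline on the x-axis; no y-intercept at any integer in the box.
(c) Matching integer coefficients to the picture gives p.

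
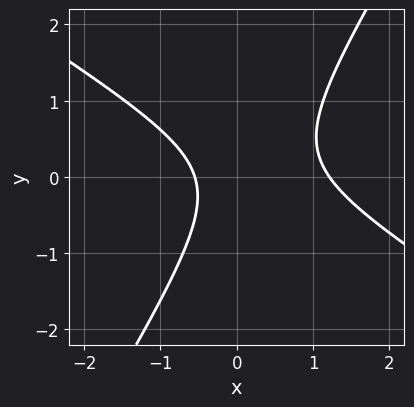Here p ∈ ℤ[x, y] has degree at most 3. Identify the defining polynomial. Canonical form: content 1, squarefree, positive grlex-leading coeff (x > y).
3*x^2 + 3*x*y - 3*y^2 - 2*x - 2

First, deg p = 2. The shape is more complex than any degree-1 curve.
Then, observable constraints: the curve avoids every integer y-axis point in the box.
Finally, fitting integer coefficients to these (and the overall shape) gives p.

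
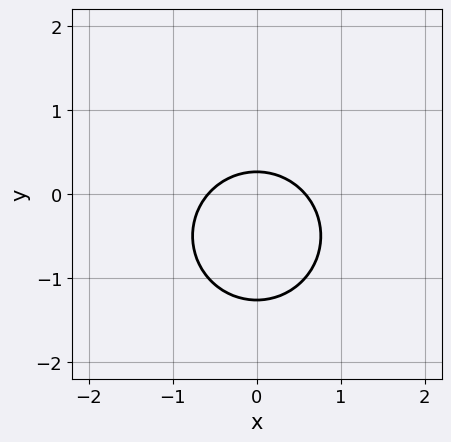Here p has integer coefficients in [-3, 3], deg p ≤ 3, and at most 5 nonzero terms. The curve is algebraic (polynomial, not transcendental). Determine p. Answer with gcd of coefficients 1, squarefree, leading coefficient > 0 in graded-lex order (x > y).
3*x^2 + 3*y^2 + 3*y - 1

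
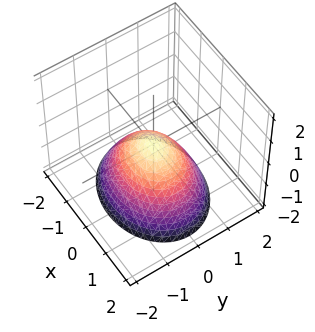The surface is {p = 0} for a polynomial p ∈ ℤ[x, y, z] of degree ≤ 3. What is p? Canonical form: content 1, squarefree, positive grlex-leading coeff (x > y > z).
deg p = 2.
Symmetries: it's symmetric under x → −x, forcing even powers of x; mirror symmetry y ↦ −y ⇒ only even powers of y.
From the axis intercepts and sections: it crosses the y-axis at the gridline y = 0; one x-axis crossing is at x = 0; one z-axis crossing is at z = 0.
Solving for integer coefficients yields p as stated.

2*x^2 + 3*y^2 + 3*z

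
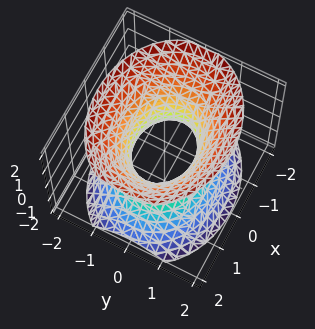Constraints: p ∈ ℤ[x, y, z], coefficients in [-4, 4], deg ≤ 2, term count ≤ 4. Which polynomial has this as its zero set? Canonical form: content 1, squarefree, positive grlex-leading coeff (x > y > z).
Degree: an hourglass — one-sheet hyperboloid; a quadric, so deg p = 2.
Symmetries: it's symmetric under x → −x, forcing even powers of x; the z ↦ −z reflection is a symmetry, so z appears only in even powers; mirror symmetry y ↦ −y ⇒ only even powers of y.
From the visible intercepts: the x-axis gridline crossings are at x ∈ {-1, 1}; no z-intercept at any integer in the box.
These observations pin down the coefficients.

2*x^2 + 3*y^2 - 2*z^2 - 2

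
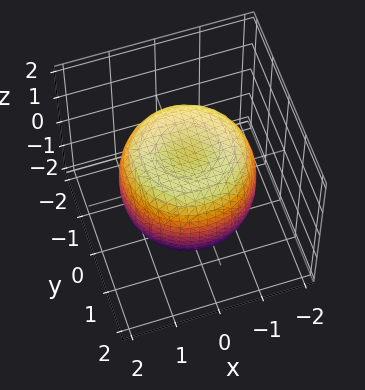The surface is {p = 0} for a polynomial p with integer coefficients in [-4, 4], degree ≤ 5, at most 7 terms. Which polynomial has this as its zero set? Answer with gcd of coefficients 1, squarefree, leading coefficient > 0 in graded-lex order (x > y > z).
2*x^4 + 4*x^2*y^2 + 2*y^4 - 3*x^2 - 3*y^2 + 3*z^2 - 3

1. deg p = 4.
2. Symmetries: rotational symmetry about the z-axis ⇒ p depends on x, y only through x² + y².
3. Observable constraints: among the integer gridlines, it crosses the z-axis at z ∈ {-1, 1}; a circular section at z = -1 has radius between 1 and 2.
4. The integer polynomial consistent with all of this is the stated p.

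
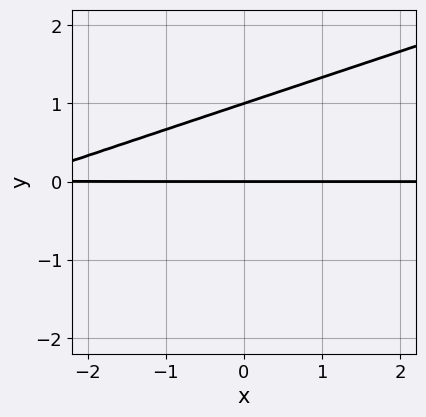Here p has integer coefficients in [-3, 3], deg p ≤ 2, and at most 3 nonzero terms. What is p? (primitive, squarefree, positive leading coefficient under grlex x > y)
x*y - 3*y^2 + 3*y

First, degree: no degree-1 curve has this shape, so deg p = 2.
Next, reading off the gridlines: the visible x-axis segment lies entirely on the curve; among the integer gridlines, it crosses the y-axis at y ∈ {0, 1}.
Finally, together with the visible shape, these determine p as stated.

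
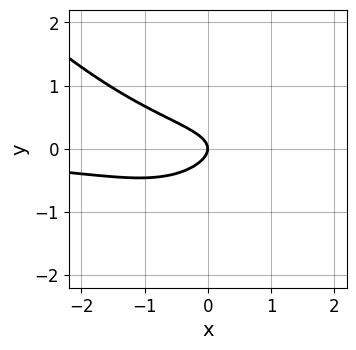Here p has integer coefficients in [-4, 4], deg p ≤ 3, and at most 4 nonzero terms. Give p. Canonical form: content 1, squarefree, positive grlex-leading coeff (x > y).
x^2*y - y^3 - 3*y^2 - x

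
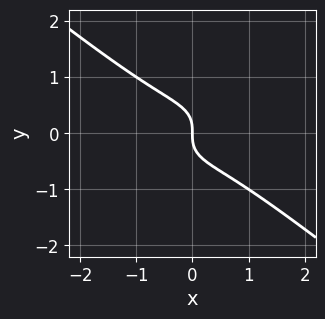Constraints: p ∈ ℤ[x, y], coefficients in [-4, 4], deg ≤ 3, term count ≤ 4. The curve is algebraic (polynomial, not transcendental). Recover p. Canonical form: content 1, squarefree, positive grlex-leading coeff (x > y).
x^3 + 2*y^3 + x

(a) Degree: no degree-2 curve has this shape, so deg p = 3.
(b) From the visible intercepts: it meets the x-axis at x = 0 (among the integer gridlines); it meets the y-axis at y = 0 (among the integer gridlines).
(c) Together with the visible shape, these determine p as stated.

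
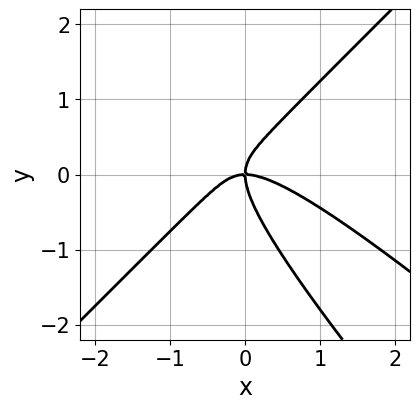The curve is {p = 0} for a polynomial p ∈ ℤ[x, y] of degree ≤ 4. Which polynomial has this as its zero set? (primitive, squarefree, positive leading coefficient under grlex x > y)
x^3 + x^2*y - x*y^2 - y^3 + x*y

(a) deg p = 3.
(b) From the axis intercepts and sections: it crosses the y-axis at the gridline y = 0; it crosses the x-axis at the gridline x = 0.
(c) Fitting integer coefficients to these (and the overall shape) gives p.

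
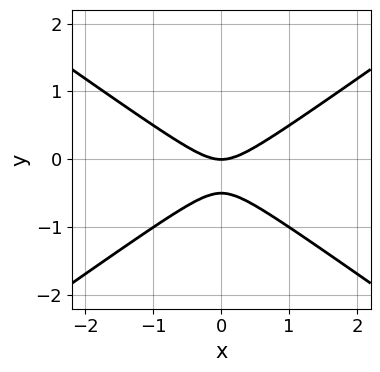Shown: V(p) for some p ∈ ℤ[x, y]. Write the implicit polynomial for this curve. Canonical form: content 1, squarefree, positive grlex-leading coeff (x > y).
x^2 - 2*y^2 - y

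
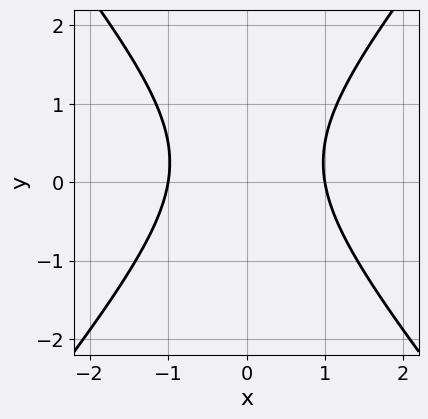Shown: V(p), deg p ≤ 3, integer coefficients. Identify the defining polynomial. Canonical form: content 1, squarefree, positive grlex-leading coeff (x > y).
(a) The degree is 2 — the shape is more complex than any degree-1 curve.
(b) Symmetries: mirror symmetry x ↦ −x ⇒ only even powers of x.
(c) From the axis intercepts and sections: no y-intercept at any integer in the box; the x-axis gridline crossings are at x ∈ {-1, 1}.
(d) Together with the visible shape, these determine p as stated.

3*x^2 - 2*y^2 + y - 3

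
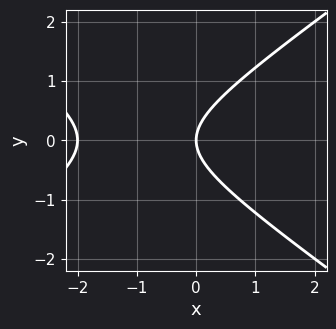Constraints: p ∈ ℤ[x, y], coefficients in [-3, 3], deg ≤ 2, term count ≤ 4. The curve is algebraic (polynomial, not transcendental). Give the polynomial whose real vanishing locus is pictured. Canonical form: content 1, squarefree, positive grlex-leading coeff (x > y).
x^2 - 2*y^2 + 2*x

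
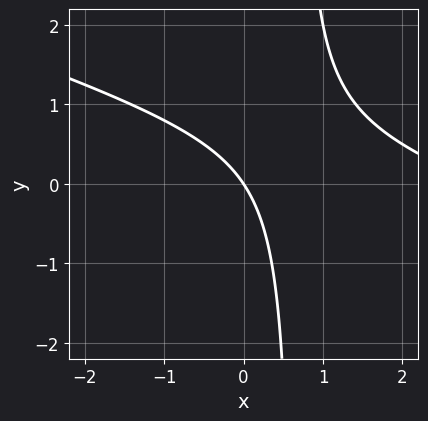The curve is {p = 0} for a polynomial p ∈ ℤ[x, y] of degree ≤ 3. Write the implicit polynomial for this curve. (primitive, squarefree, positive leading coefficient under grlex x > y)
(a) deg p = 2. The shape is more complex than any degree-1 curve.
(b) Checking where it meets the axes: it meets the y-axis at y = 0 (among the integer gridlines); it meets the x-axis at x = 0 (among the integer gridlines).
(c) Assembling these constraints gives the stated polynomial.

x^2 + 3*x*y - 3*x - 2*y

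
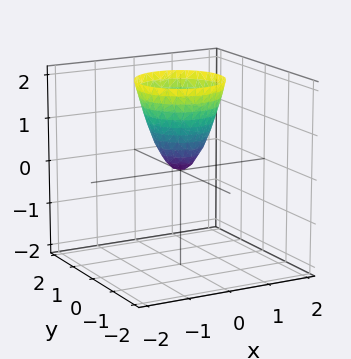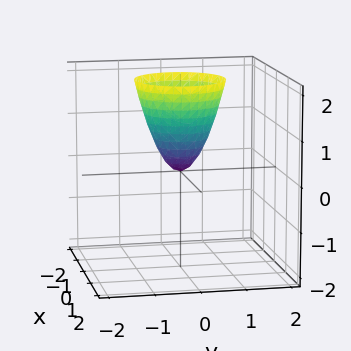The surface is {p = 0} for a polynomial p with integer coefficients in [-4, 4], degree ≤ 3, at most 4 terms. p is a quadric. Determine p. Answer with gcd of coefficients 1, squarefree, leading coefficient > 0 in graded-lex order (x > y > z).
The degree is 2 — a paraboloid; a quadric.
By symmetry, every cross-section ⟂ z is a circle, so x, y appear only via x² + y².
Reading off the gridlines: it meets the x-axis at x = 0 (among the integer gridlines); one y-axis crossing is at y = 0; one z-axis crossing is at z = 0.
Together with the visible shape, these determine p as stated.

2*x^2 + 2*y^2 - z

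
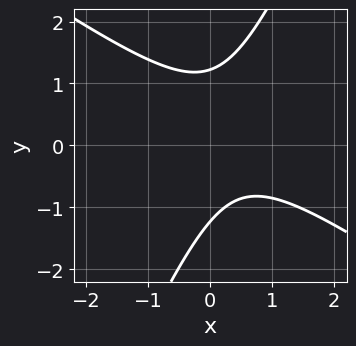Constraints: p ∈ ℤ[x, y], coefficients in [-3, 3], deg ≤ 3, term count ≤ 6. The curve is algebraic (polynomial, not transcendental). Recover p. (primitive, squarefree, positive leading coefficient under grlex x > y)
3*x^2 + 3*x*y - 2*y^2 - 2*x + 3

(a) Degree: no degree-1 curve has this shape, so deg p = 2.
(b) Against the integer gridlines: no x-intercept at any integer in the box.
(c) Together with the visible shape, these determine p as stated.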